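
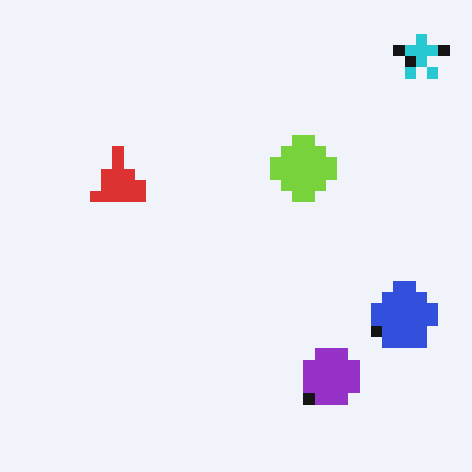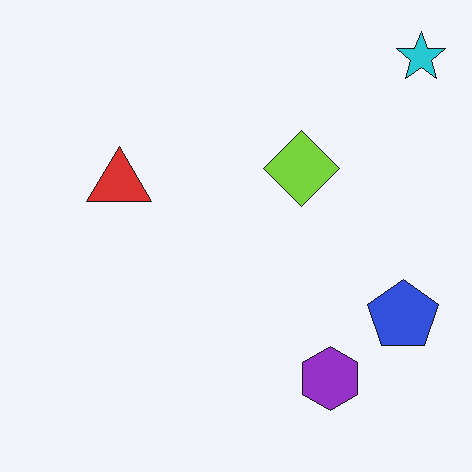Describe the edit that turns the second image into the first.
It was coarsely pixelated.

Shapes are reduced to large square blocks; fine edges and outlines are lost — a downscale-then-upscale (mosaic) effect.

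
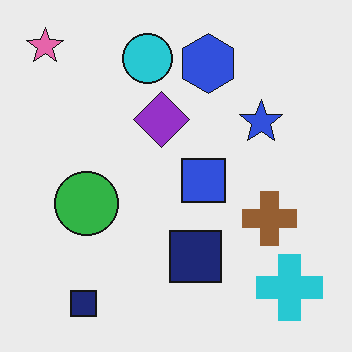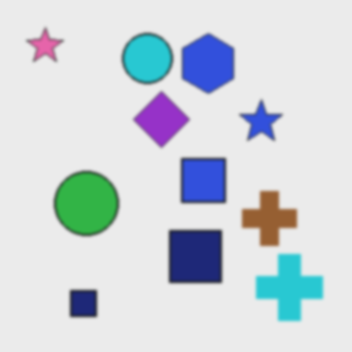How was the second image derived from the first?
This is the original image lightly blurred.

Shape edges and outlines are uniformly softened across the whole image.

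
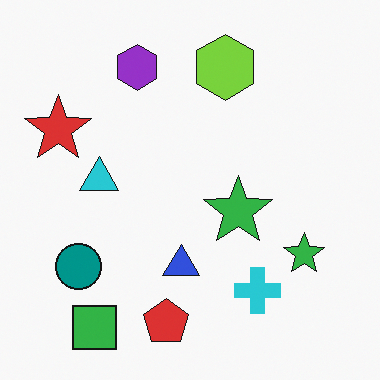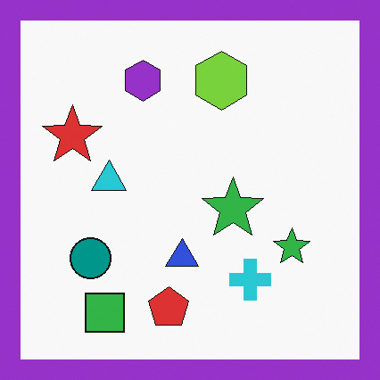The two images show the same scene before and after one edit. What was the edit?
The image was framed with a purple border.

A solid purple frame runs around the edge of the second image, with the content slightly shrunk inside it.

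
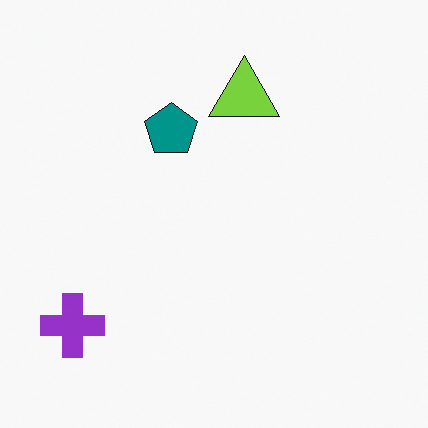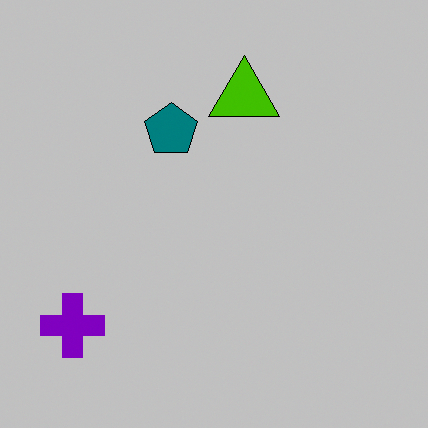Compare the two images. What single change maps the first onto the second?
This is the original image heavily posterized to just a handful of flat colors.

Each flat color has snapped to a coarser quantized level — most visibly, the near-white background has dropped to a flat grey.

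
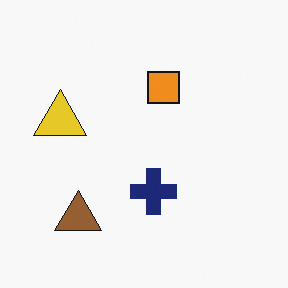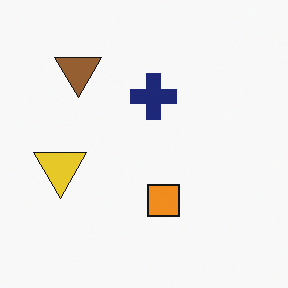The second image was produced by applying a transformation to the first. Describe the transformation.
The second image is the first flipped vertically (top ↔ bottom).

The brown triangle is in the bottom-left of the first image and the top-left of the second — shapes on opposite sides of the horizontal midline have swapped in a mirror flip.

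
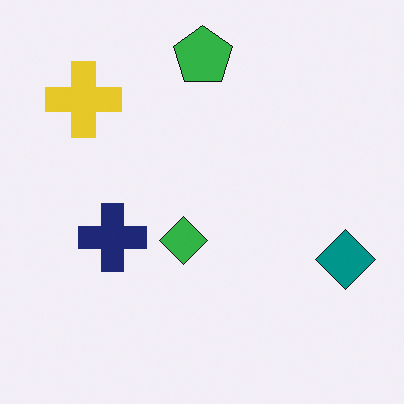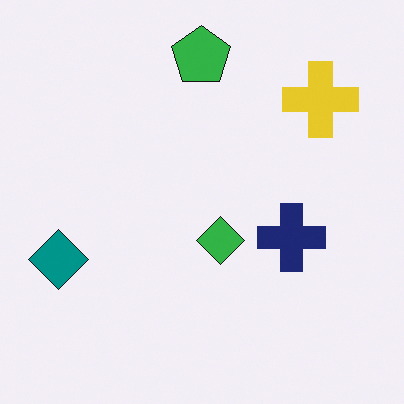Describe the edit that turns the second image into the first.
Flipped horizontally (left ↔ right).

The teal diamond is in the left of the second image and the right of the first — shapes on opposite sides of the vertical midline have swapped in a mirror flip.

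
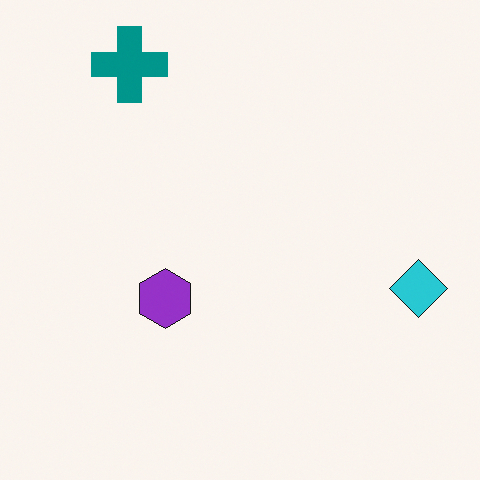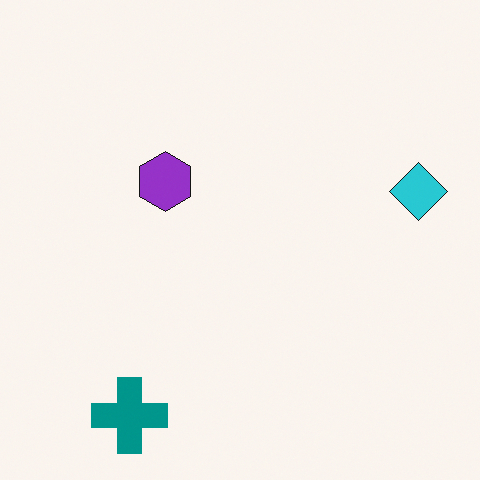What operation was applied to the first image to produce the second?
The transformation is: flipped vertically (top ↔ bottom).

The teal cross is in the top-left of the first image and the bottom-left of the second — shapes on opposite sides of the horizontal midline have swapped in a mirror flip.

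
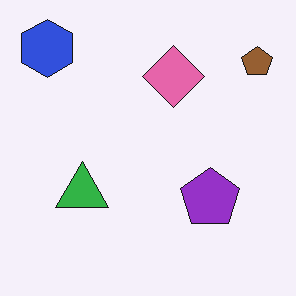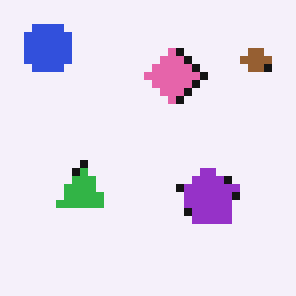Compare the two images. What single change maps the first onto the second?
The image was moderately pixelated.

Shapes are reduced to large square blocks; fine edges and outlines are lost — a downscale-then-upscale (mosaic) effect.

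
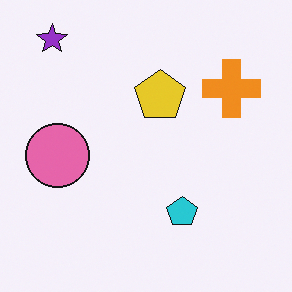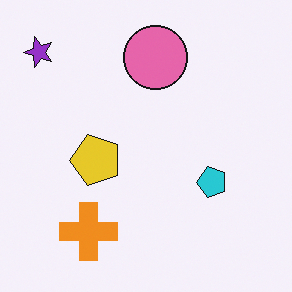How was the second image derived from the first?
The transformation is: transposed (reflected across the top-left ↔ bottom-right diagonal).

Shapes have swapped their row and column positions — what was in the top-right is now in the bottom-left — a diagonal reflection.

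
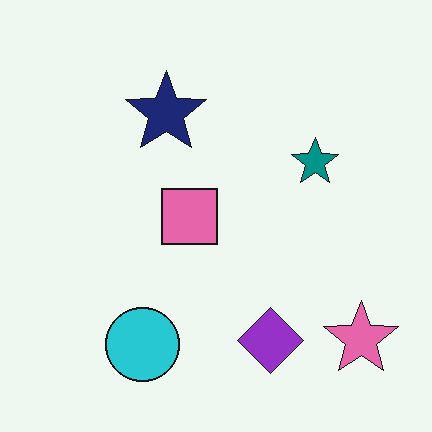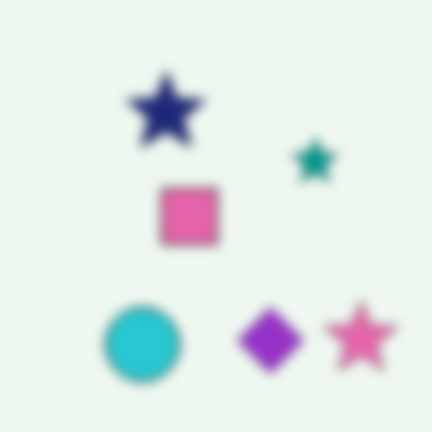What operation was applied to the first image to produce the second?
It was strongly gaussian-blurred.

Shape edges and outlines are uniformly softened across the whole image.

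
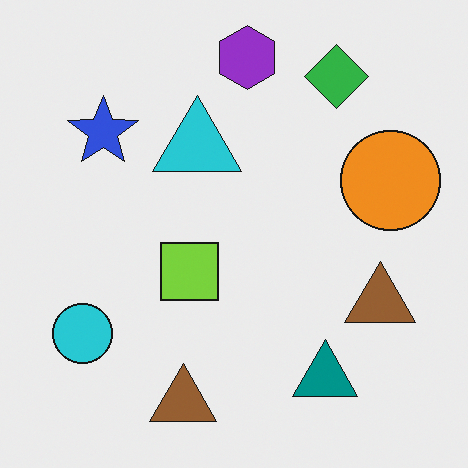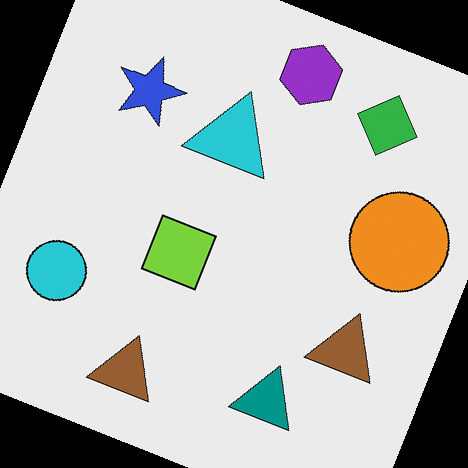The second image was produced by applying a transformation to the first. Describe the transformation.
The image was rotated clockwise by a moderate amount.

Every shape is tilted by the same angle and the image corners show triangular fill wedges — a whole-image rotation by a non-right angle.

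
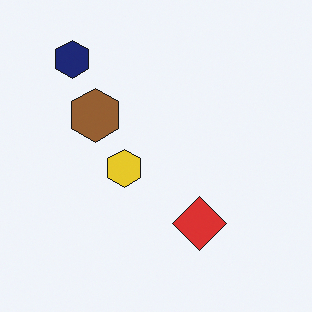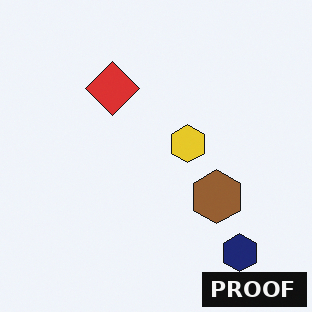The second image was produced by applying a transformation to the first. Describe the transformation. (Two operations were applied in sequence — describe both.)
It was rotated 180°, then watermarked with the text "PROOF" in the lower-right corner.

The navy hexagon sits in the top-left of the first image and the bottom-right of the second — consistent with a whole-image 180° rotation. A dark label reading "PROOF" appears in the lower-right corner.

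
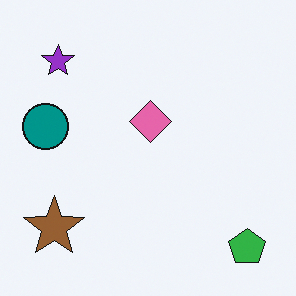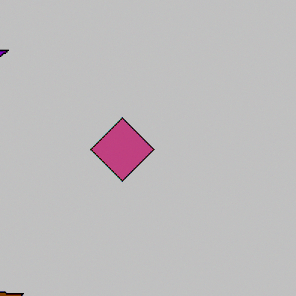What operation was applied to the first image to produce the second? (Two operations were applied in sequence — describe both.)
It was cropped slightly and scaled back up, then aggressively posterized.

The visible shapes are larger and the field of view is narrower; shapes near the original edges may be partly or wholly outside the frame — a crop-and-rescale. Each flat color has snapped to a coarser quantized level — most visibly, the near-white background has dropped to a flat grey.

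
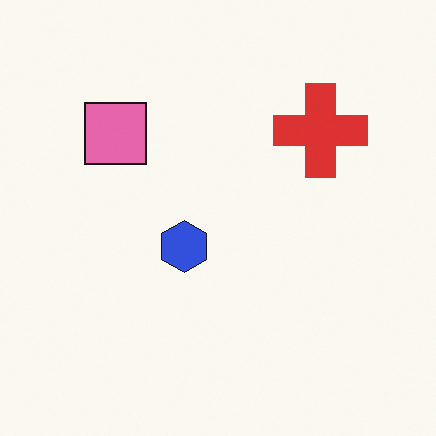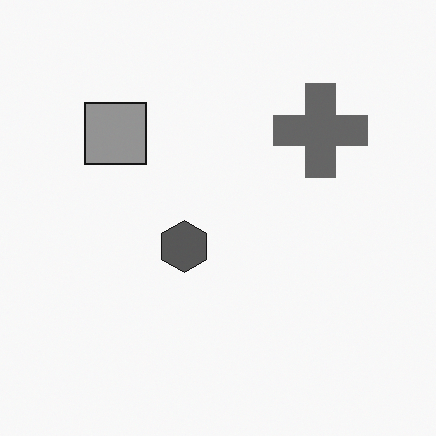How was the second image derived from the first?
This is the original image converted to grayscale.

All color is removed — every shape is now a shade of grey.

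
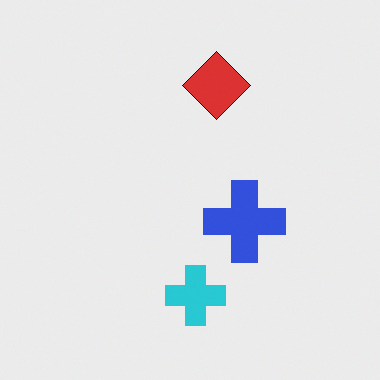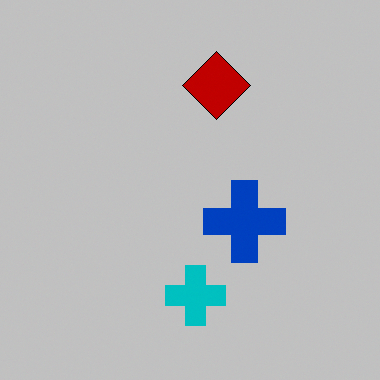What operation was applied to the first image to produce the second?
It was heavily posterized to just a handful of flat colors.

Each flat color has snapped to a coarser quantized level — most visibly, the near-white background has dropped to a flat grey.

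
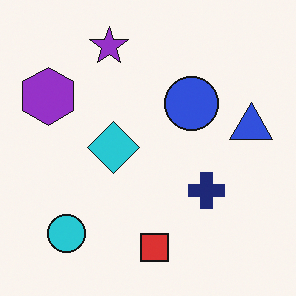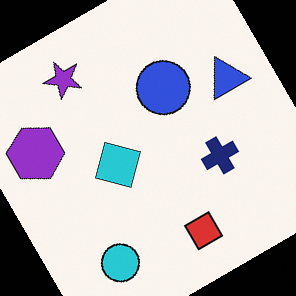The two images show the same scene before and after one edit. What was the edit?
This is the original image rotated counter-clockwise by a large amount — several tens of degrees.

Every shape is tilted by the same angle and the image corners show triangular fill wedges — a whole-image rotation by a non-right angle.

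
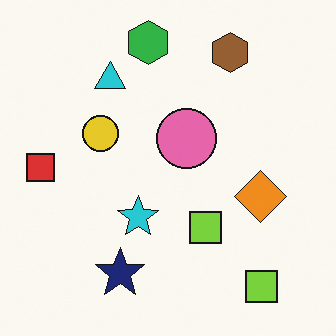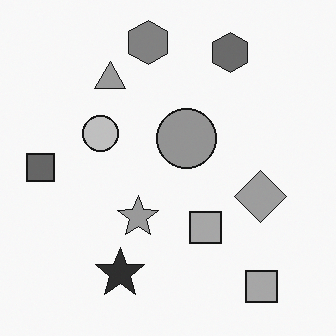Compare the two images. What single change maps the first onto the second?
The transformation is: converted to grayscale.

All color is removed — every shape is now a shade of grey.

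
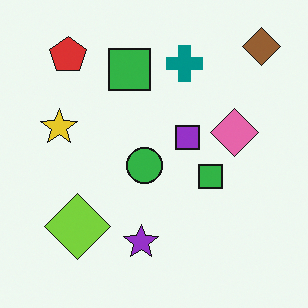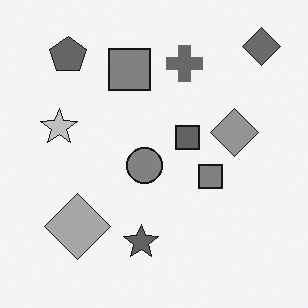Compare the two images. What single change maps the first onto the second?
The transformation is: converted to grayscale.

All color is removed — every shape is now a shade of grey.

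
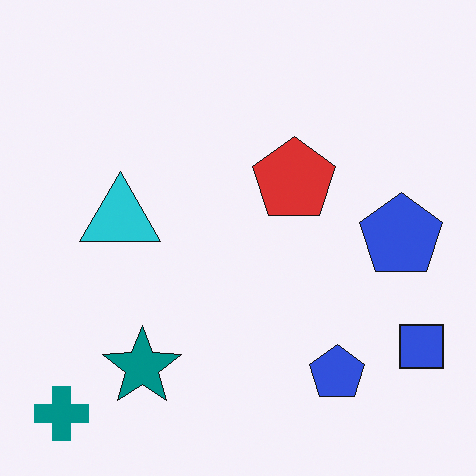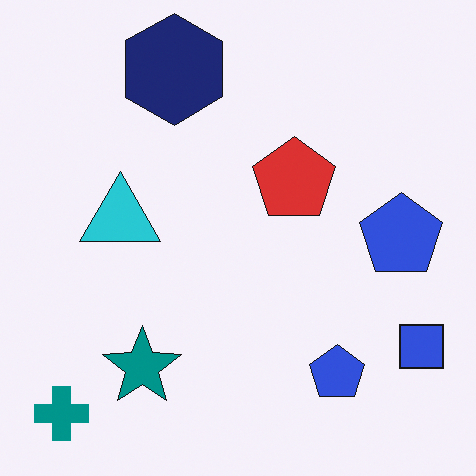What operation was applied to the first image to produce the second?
The second image is the first overlaid with an additional navy hexagon.

A navy hexagon appears in the second image that is absent from the first.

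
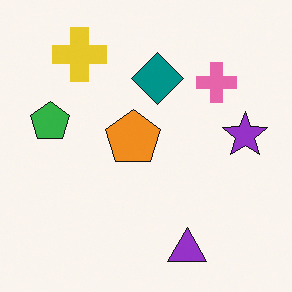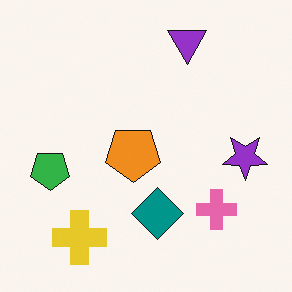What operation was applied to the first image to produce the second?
The image was flipped vertically (top ↔ bottom).

The purple triangle is in the bottom of the first image and the top of the second — shapes on opposite sides of the horizontal midline have swapped in a mirror flip.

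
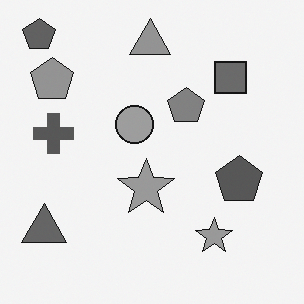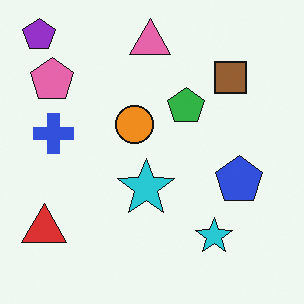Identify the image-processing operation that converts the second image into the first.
This is the original image converted to grayscale.

All color is removed — every shape is now a shade of grey.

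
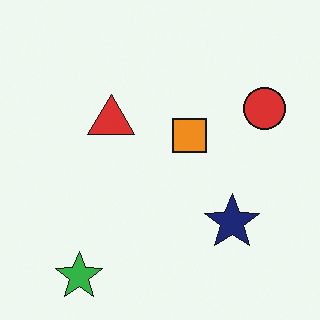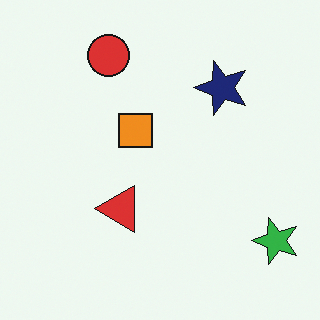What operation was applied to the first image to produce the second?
The transformation is: rotated 90° counter-clockwise.

The green star sits in the bottom-left of the first image and the bottom-right of the second — consistent with a whole-image 90° counter-clockwise rotation.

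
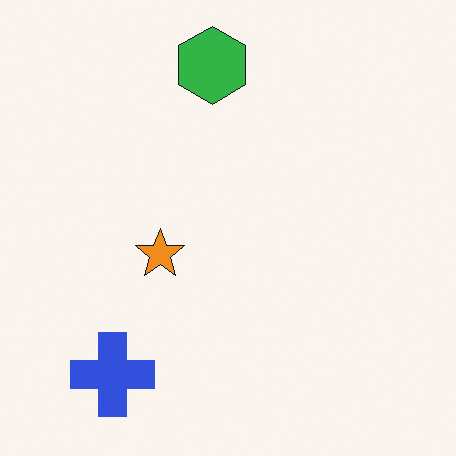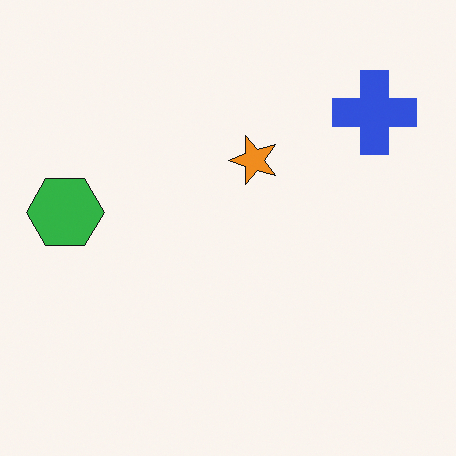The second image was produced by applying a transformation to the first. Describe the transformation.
It was transposed (reflected across the top-left ↔ bottom-right diagonal).

Shapes have swapped their row and column positions — what was in the top-right is now in the bottom-left — a diagonal reflection.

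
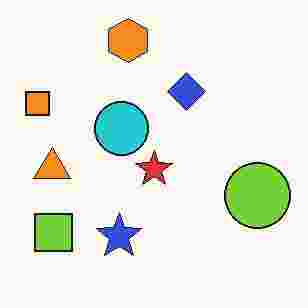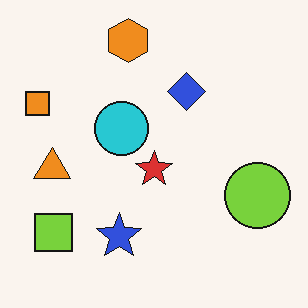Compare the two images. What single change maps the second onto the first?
The first image is the second degraded with heavy JPEG compression.

Blocky 8×8 compression artifacts appear around shape edges and the flat background shows ringing — characteristic JPEG degradation.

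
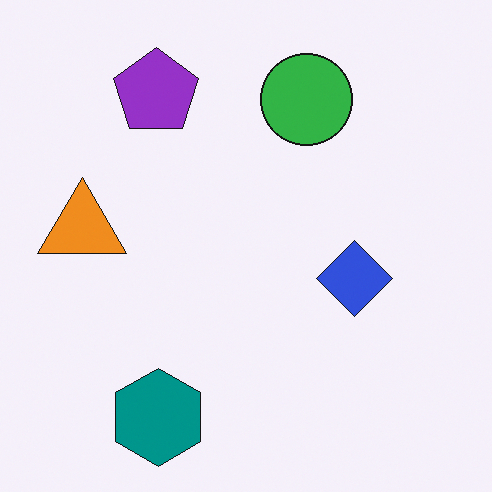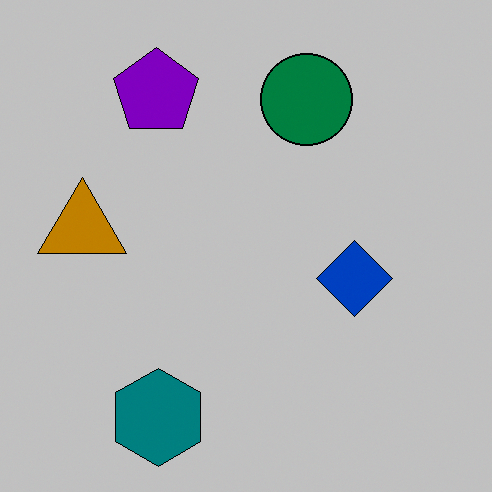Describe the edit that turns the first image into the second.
The transformation is: heavily posterized to just a handful of flat colors.

Each flat color has snapped to a coarser quantized level — most visibly, the near-white background has dropped to a flat grey.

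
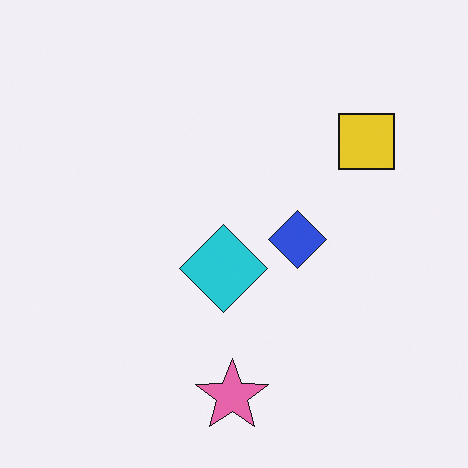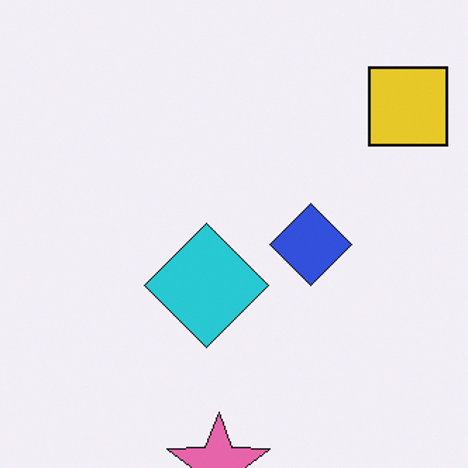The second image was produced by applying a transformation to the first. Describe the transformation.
It was cropped to a modestly smaller region and rescaled.

The visible shapes are larger and the field of view is narrower; shapes near the original edges may be partly or wholly outside the frame — a crop-and-rescale.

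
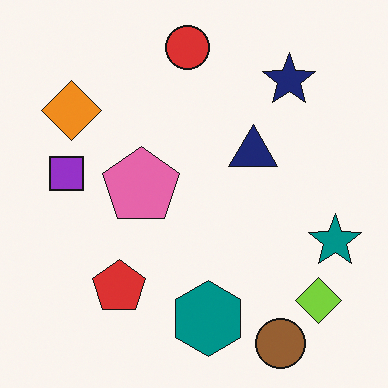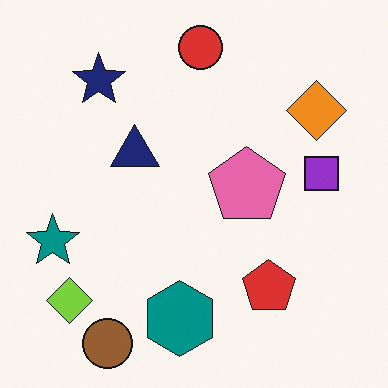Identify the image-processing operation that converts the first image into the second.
The image was flipped horizontally (left ↔ right).

The teal star is in the right of the first image and the left of the second — shapes on opposite sides of the vertical midline have swapped in a mirror flip.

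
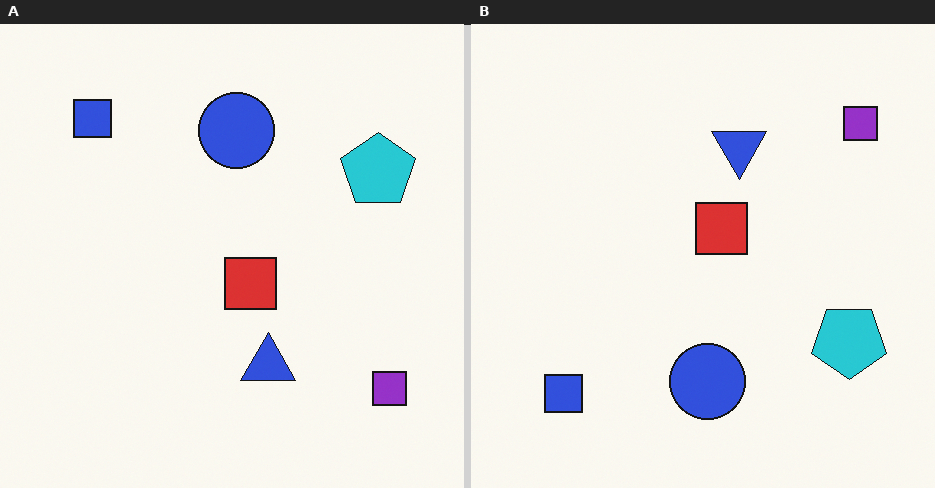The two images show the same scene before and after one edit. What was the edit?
Flipped vertically (top ↔ bottom).

The blue square is in the top-left of the left (A) image and the bottom-left of the right (B) — shapes on opposite sides of the horizontal midline have swapped in a mirror flip.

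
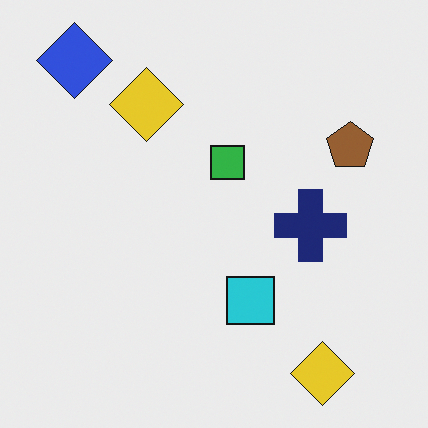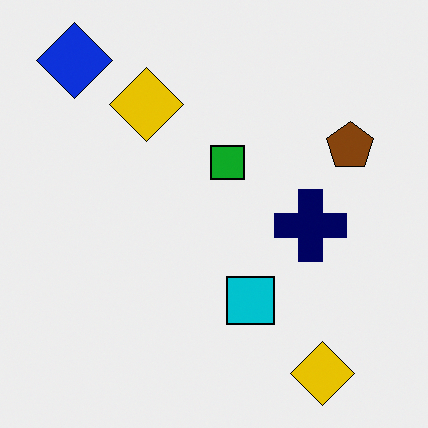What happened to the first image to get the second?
It was given slightly increased contrast.

Tones are pushed away from mid-grey across the whole image — a global contrast change.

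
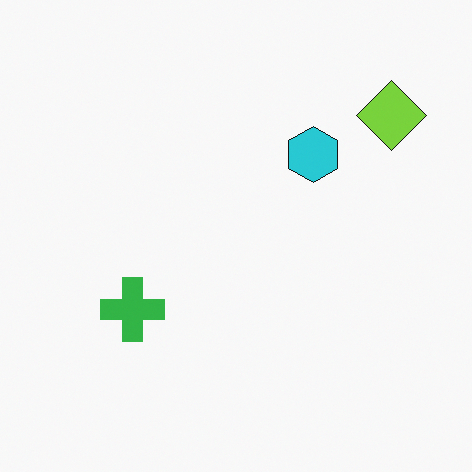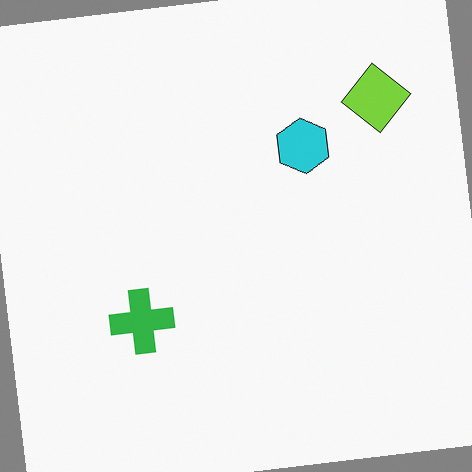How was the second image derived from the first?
This is the original image rotated counter-clockwise by a slight angle.

Every shape is tilted by the same angle and the image corners show triangular fill wedges — a whole-image rotation by a non-right angle.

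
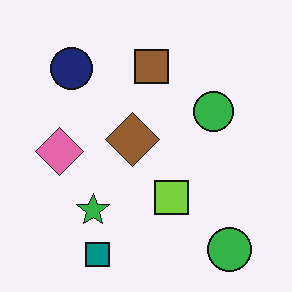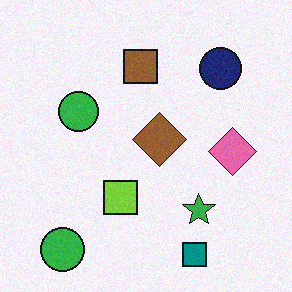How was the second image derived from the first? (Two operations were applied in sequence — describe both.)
Degraded with a light layer of grain, then flipped horizontally (left ↔ right).

Random speckle covers the whole image, including the flat background. The pink diamond is in the left of the first image and the right of the second — shapes on opposite sides of the vertical midline have swapped in a mirror flip.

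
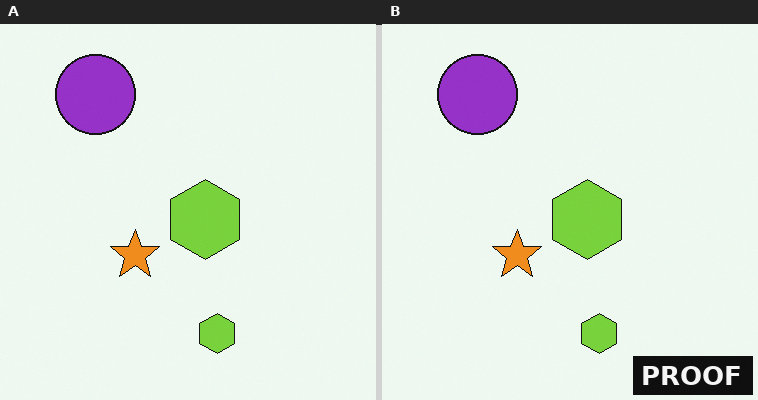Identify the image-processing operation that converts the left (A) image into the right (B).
The image was watermarked with the text "PROOF" in the lower-right corner.

A dark label reading "PROOF" appears in the lower-right corner.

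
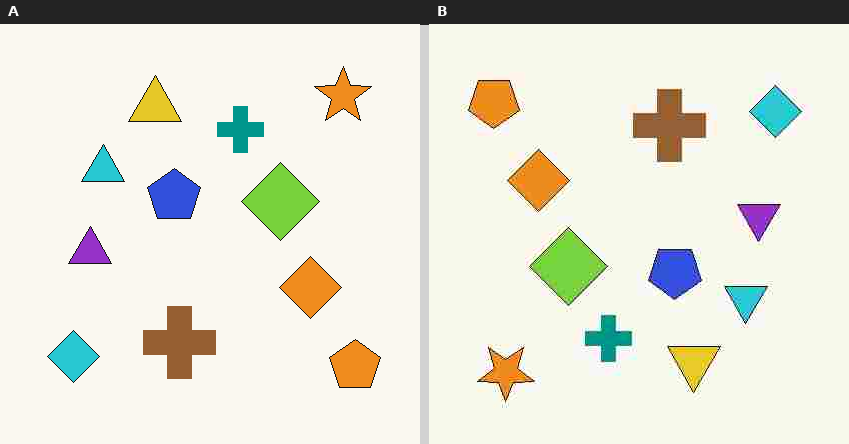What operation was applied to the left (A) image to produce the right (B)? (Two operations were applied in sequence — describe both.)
Rotated 180°, then heavily JPEG-compressed with obvious blocking artifacts.

The orange pentagon sits in the bottom-right of the left (A) image and the top-left of the right (B) — consistent with a whole-image 180° rotation. Blocky 8×8 compression artifacts appear around shape edges and the flat background shows ringing — characteristic JPEG degradation.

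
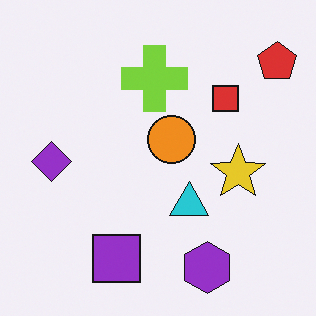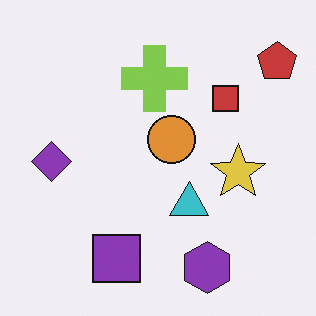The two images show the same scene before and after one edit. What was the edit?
The second image is the first slightly desaturated.

All colors are more muted and greyish — a global saturation change.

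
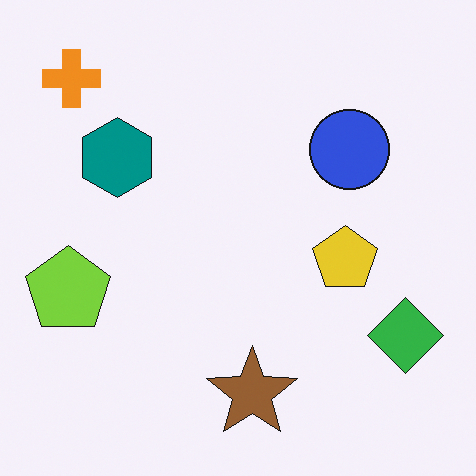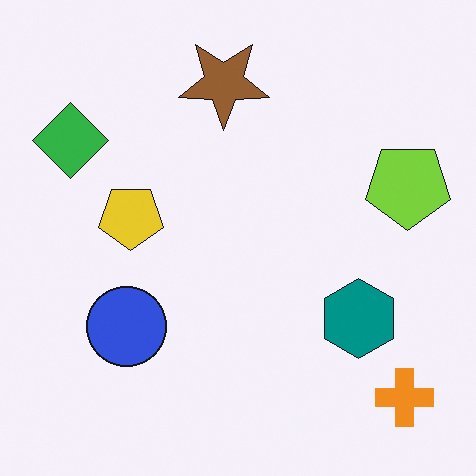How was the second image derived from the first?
The image was rotated 180°.

The orange cross sits in the top-left of the first image and the bottom-right of the second — consistent with a whole-image 180° rotation.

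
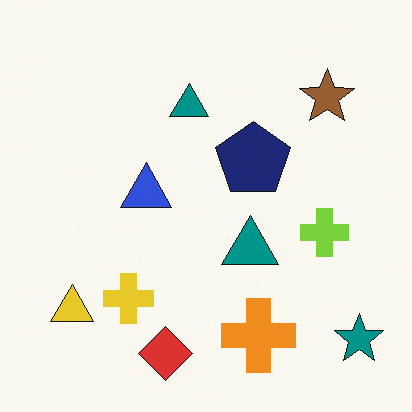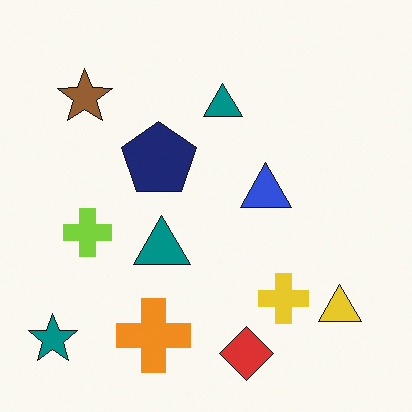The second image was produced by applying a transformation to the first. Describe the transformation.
The transformation is: flipped horizontally (left ↔ right).

The teal star is in the bottom-right of the first image and the bottom-left of the second — shapes on opposite sides of the vertical midline have swapped in a mirror flip.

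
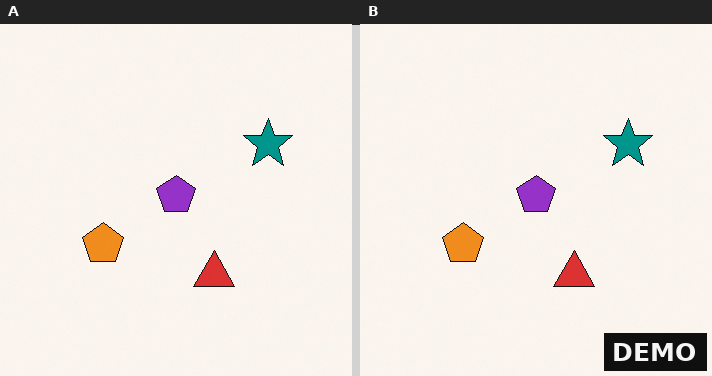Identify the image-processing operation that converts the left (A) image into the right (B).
This is the original image watermarked with the text "DEMO" in the lower-right corner.

A dark label reading "DEMO" appears in the lower-right corner.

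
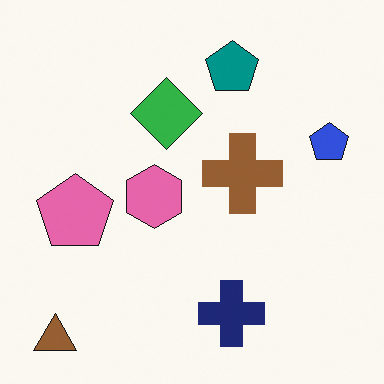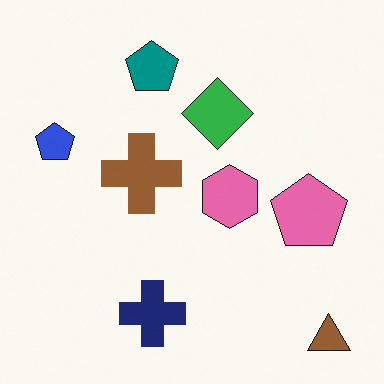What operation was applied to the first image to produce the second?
The second image is the first flipped horizontally (left ↔ right).

The blue pentagon is in the right of the first image and the left of the second — shapes on opposite sides of the vertical midline have swapped in a mirror flip.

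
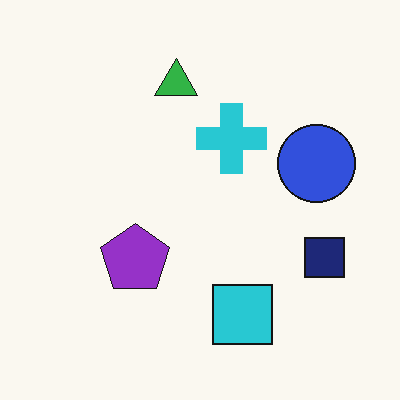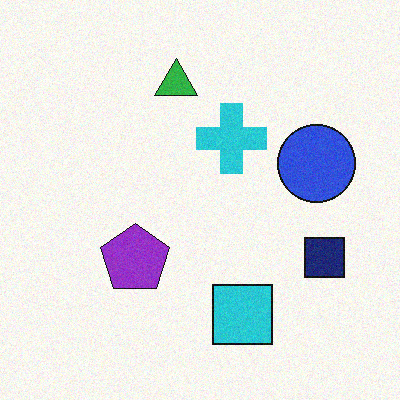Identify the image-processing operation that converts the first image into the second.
The second image is the first degraded with light additive noise.

Random speckle covers the whole image, including the flat background.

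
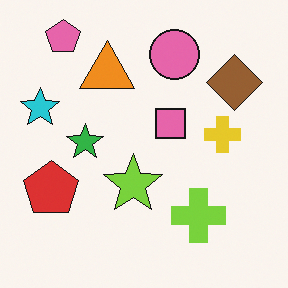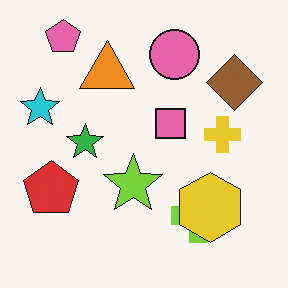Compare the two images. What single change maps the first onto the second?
The second image is the first overlaid with an additional yellow hexagon.

A yellow hexagon appears in the second image that is absent from the first.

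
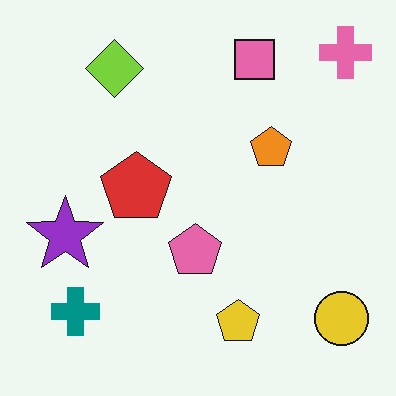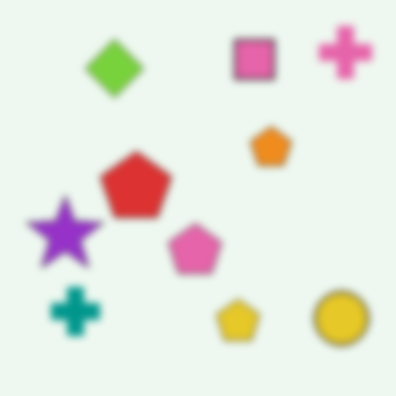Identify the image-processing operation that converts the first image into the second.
The transformation is: moderately blurred.

Shape edges and outlines are uniformly softened across the whole image.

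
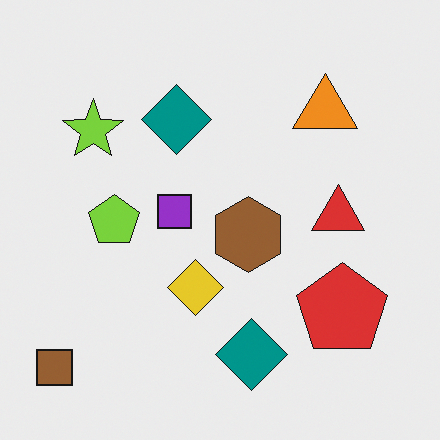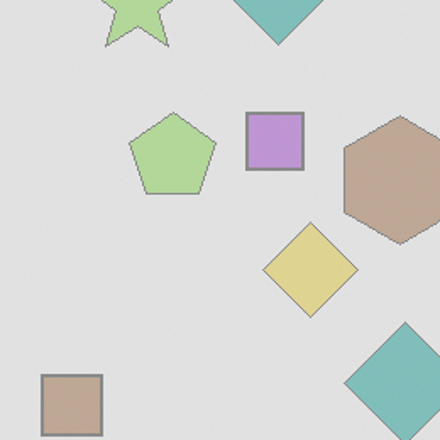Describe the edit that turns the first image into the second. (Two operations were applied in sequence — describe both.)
The transformation is: washed out (contrast reduced), then cropped tightly and scaled back up.

Tones are pushed toward mid-grey across the whole image — a global contrast change. The visible shapes are larger and the field of view is narrower; shapes near the original edges may be partly or wholly outside the frame — a crop-and-rescale.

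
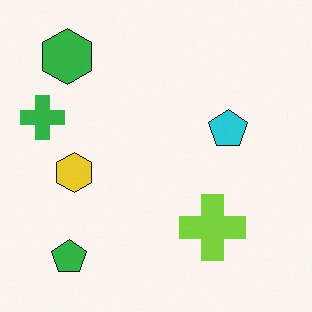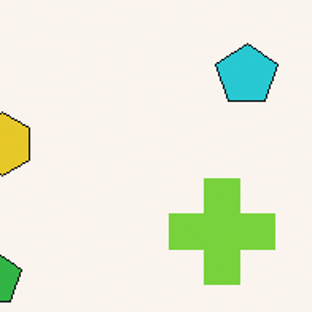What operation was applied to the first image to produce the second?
The second image is the first cropped to a modestly smaller region and rescaled.

The visible shapes are larger and the field of view is narrower; shapes near the original edges may be partly or wholly outside the frame — a crop-and-rescale.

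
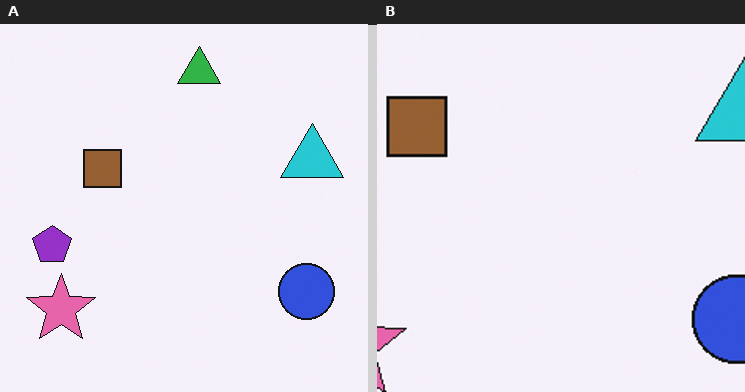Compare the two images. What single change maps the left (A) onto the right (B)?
It was cropped slightly and scaled back up.

The visible shapes are larger and the field of view is narrower; shapes near the original edges may be partly or wholly outside the frame — a crop-and-rescale.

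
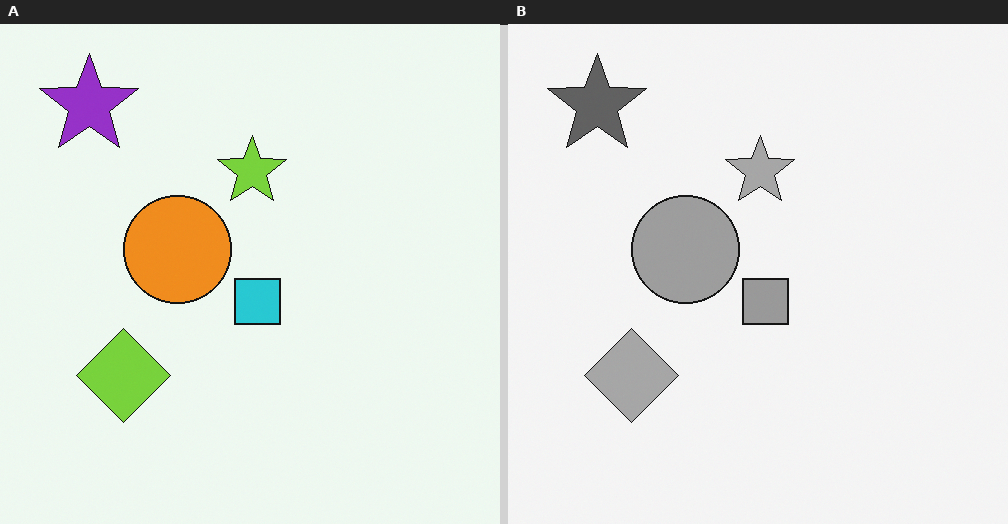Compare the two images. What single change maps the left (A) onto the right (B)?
The image was converted to grayscale.

All color is removed — every shape is now a shade of grey.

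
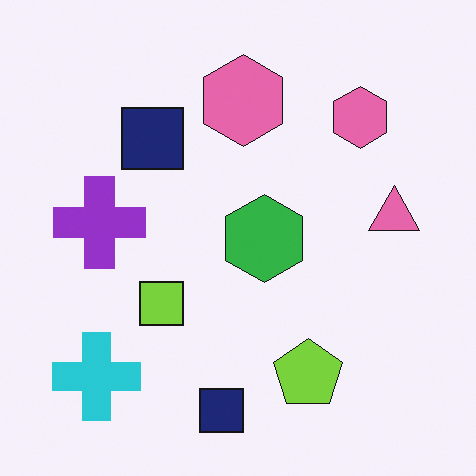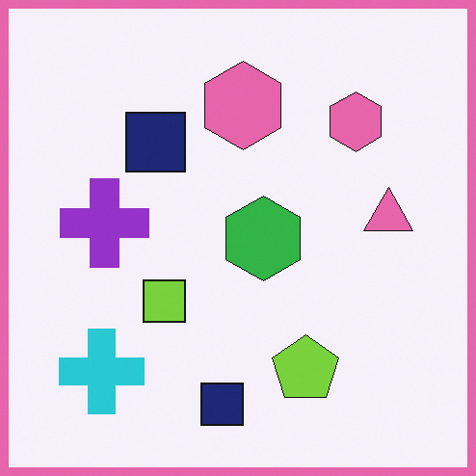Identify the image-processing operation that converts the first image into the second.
The image was framed with a pink border.

A solid pink frame runs around the edge of the second image, with the content slightly shrunk inside it.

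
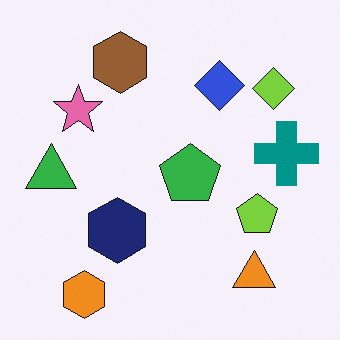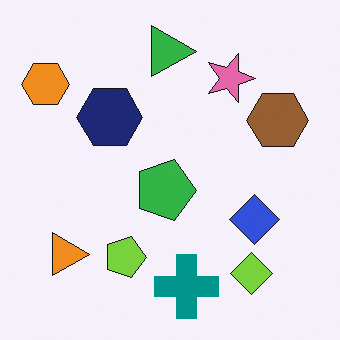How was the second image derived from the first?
The image was rotated 90° clockwise.

The orange hexagon sits in the bottom-left of the first image and the top-left of the second — consistent with a whole-image 90° clockwise rotation.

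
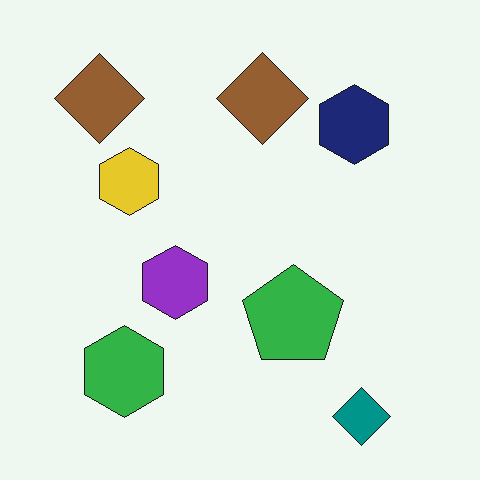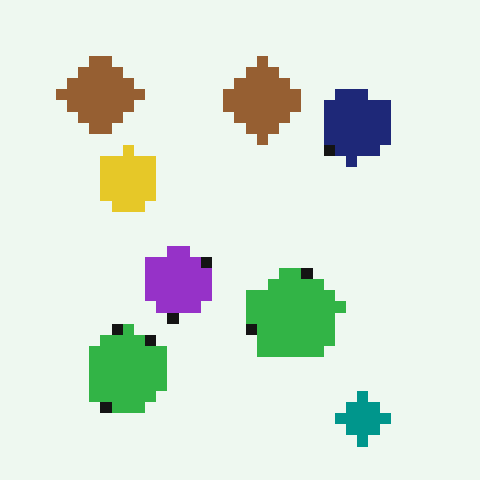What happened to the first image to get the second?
The transformation is: heavily pixelated into large blocks.

Shapes are reduced to large square blocks; fine edges and outlines are lost — a downscale-then-upscale (mosaic) effect.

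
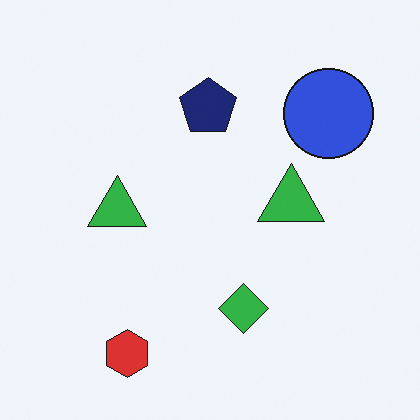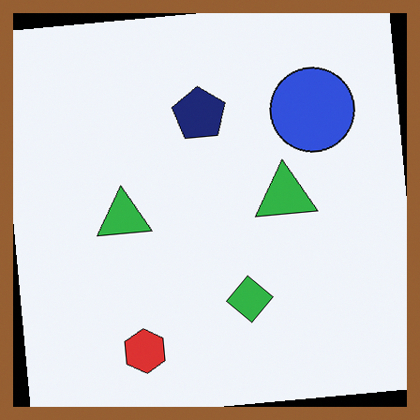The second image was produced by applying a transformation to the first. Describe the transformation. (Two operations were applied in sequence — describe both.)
Rotated counter-clockwise by a slight angle, then framed with a brown border.

Every shape is tilted by the same angle and the image corners show triangular fill wedges — a whole-image rotation by a non-right angle. A solid brown frame runs around the edge of the second image, with the content slightly shrunk inside it.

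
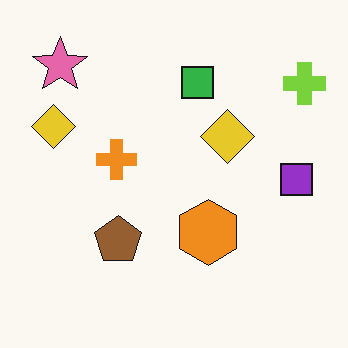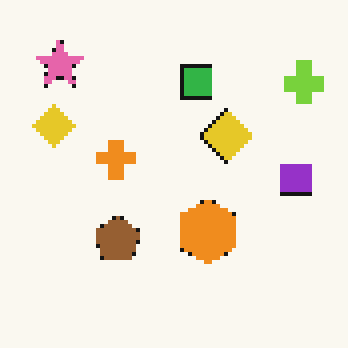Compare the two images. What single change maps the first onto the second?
The image was lightly pixelated (a mild mosaic effect).

Shapes are reduced to large square blocks; fine edges and outlines are lost — a downscale-then-upscale (mosaic) effect.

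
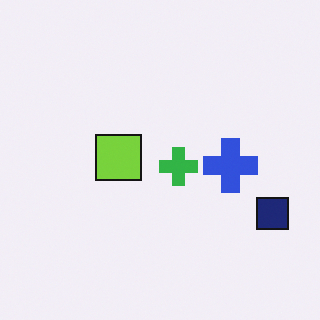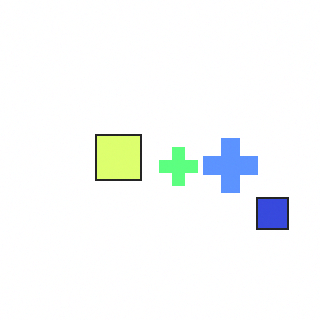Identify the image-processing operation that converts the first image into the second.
The transformation is: substantially brightened.

Every pixel — background and shapes alike — is uniformly brightened.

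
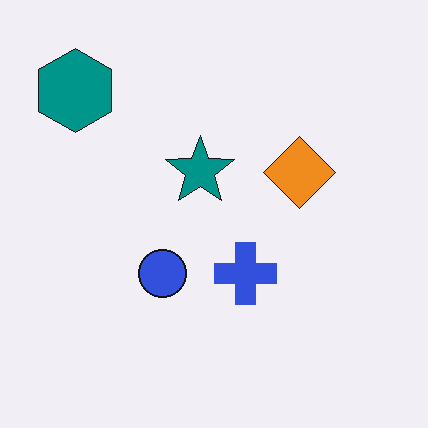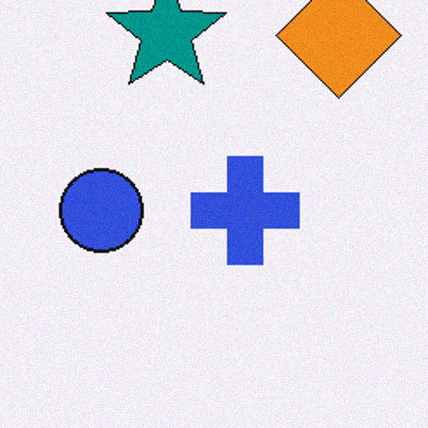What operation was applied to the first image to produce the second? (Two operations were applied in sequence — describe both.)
Cropped tightly and scaled back up, then degraded with subtle gaussian noise.

The visible shapes are larger and the field of view is narrower; shapes near the original edges may be partly or wholly outside the frame — a crop-and-rescale. Random speckle covers the whole image, including the flat background.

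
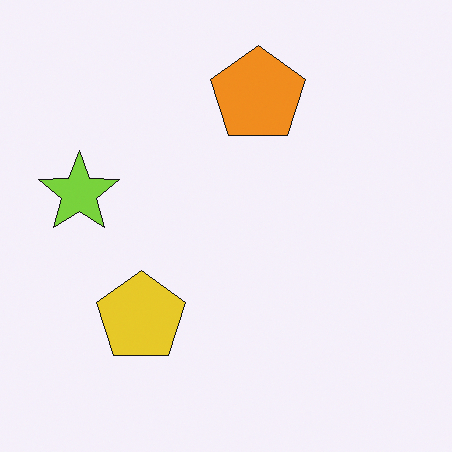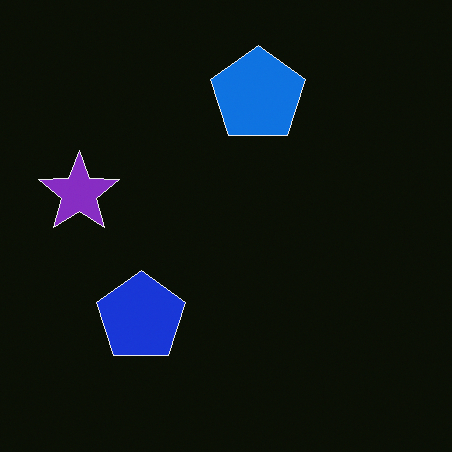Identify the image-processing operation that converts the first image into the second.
Color-inverted (negative).

The light background has become dark and every shape's color is its complement — a photographic negative.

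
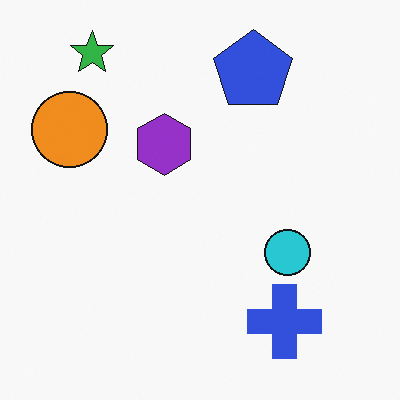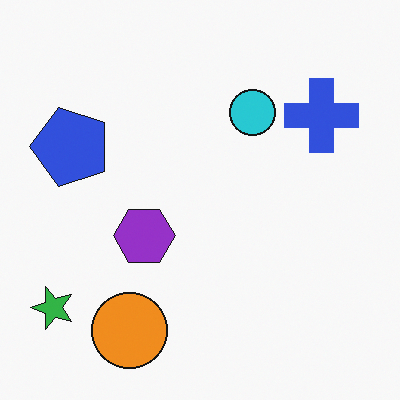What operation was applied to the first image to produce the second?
The second image is the first rotated 90° counter-clockwise.

The green star sits in the top-left of the first image and the bottom-left of the second — consistent with a whole-image 90° counter-clockwise rotation.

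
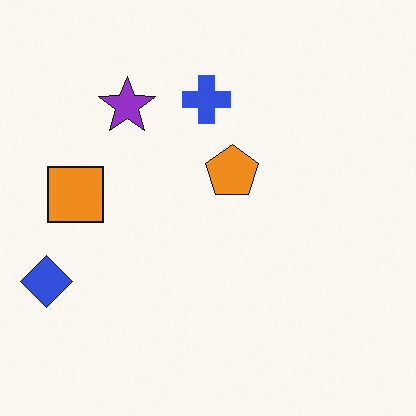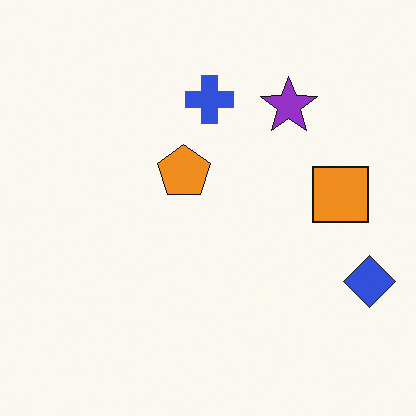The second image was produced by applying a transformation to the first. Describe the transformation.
The transformation is: flipped horizontally (left ↔ right).

The blue diamond is in the bottom-left of the first image and the bottom-right of the second — shapes on opposite sides of the vertical midline have swapped in a mirror flip.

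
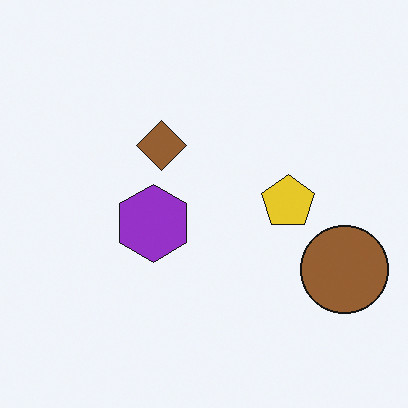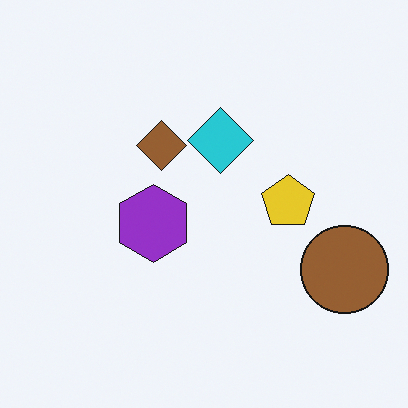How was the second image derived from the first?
It was overlaid with an additional cyan diamond.

A cyan diamond appears in the second image that is absent from the first.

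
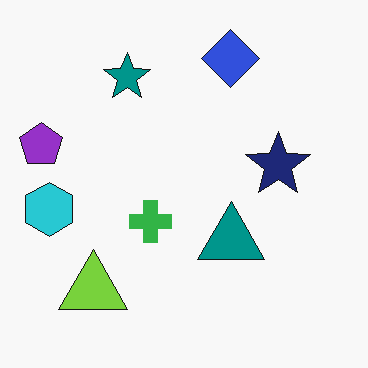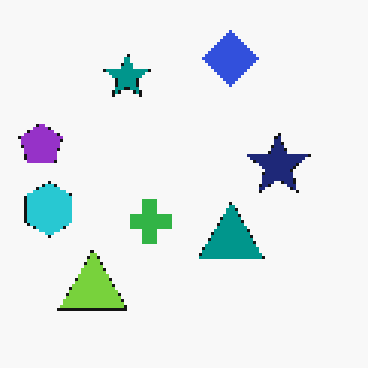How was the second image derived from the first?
The second image is the first mildly pixelated.

Shapes are reduced to large square blocks; fine edges and outlines are lost — a downscale-then-upscale (mosaic) effect.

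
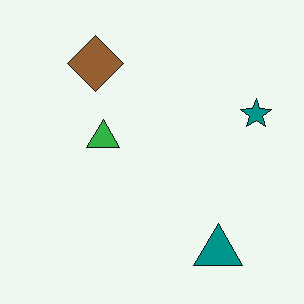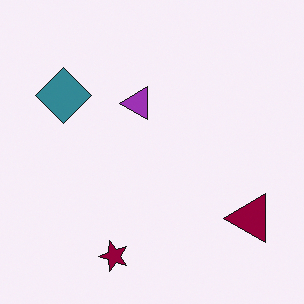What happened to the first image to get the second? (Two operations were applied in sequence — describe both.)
Hue-shifted through roughly half the color wheel, then transposed (reflected across the top-left ↔ bottom-right diagonal).

Every shape's color has rotated by the same amount around the hue wheel — a uniform hue shift. Shapes have swapped their row and column positions — what was in the top-right is now in the bottom-left — a diagonal reflection.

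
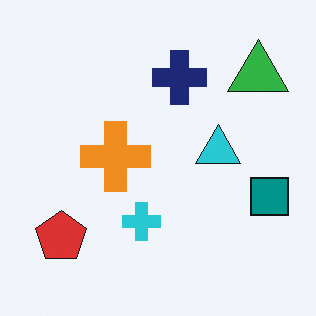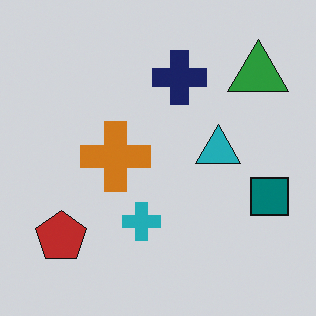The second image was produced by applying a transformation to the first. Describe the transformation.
The second image is the first slightly darkened.

Every pixel — background and shapes alike — is uniformly darkened.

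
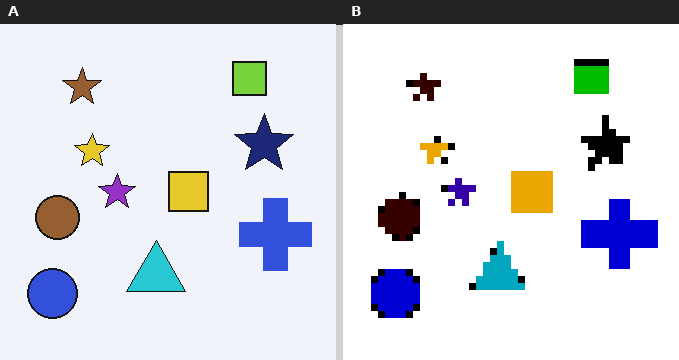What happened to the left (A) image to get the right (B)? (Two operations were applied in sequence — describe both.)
The right (B) image is the left (A) pixelated into visible square blocks, then given much higher contrast.

Shapes are reduced to large square blocks; fine edges and outlines are lost — a downscale-then-upscale (mosaic) effect. Tones are pushed away from mid-grey across the whole image — a global contrast change.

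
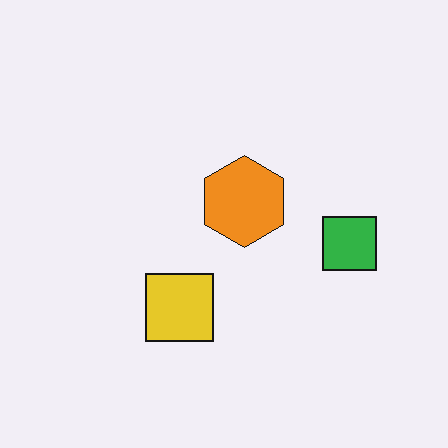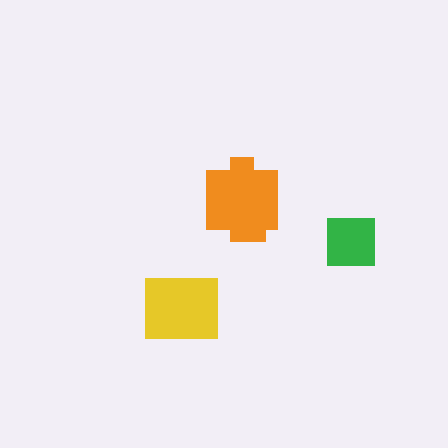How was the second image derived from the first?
The second image is the first heavily pixelated into large blocks.

Shapes are reduced to large square blocks; fine edges and outlines are lost — a downscale-then-upscale (mosaic) effect.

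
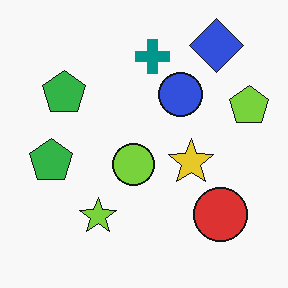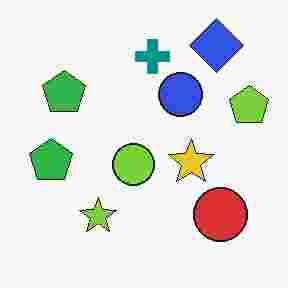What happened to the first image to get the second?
The transformation is: degraded with heavy JPEG compression.

Blocky 8×8 compression artifacts appear around shape edges and the flat background shows ringing — characteristic JPEG degradation.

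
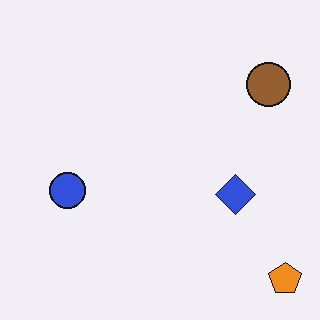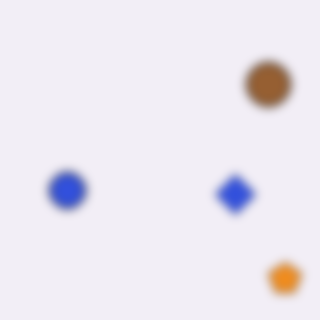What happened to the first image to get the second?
This is the original image heavily blurred.

Shape edges and outlines are uniformly softened across the whole image.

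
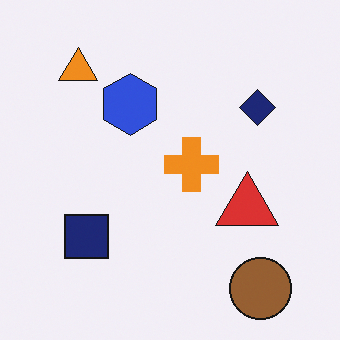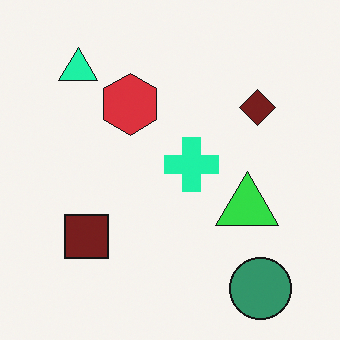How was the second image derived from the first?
This is the original image hue-shifted through roughly a third of the color wheel.

Every shape's color has rotated by the same amount around the hue wheel — a uniform hue shift.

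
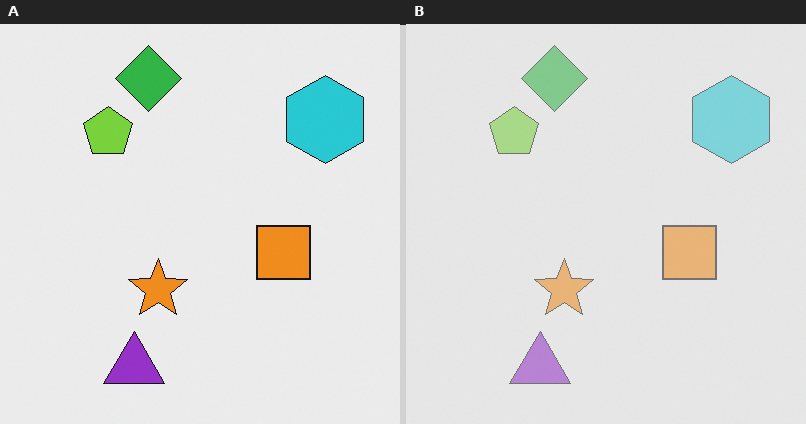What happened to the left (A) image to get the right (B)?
The image was washed out (contrast reduced).

Tones are pushed toward mid-grey across the whole image — a global contrast change.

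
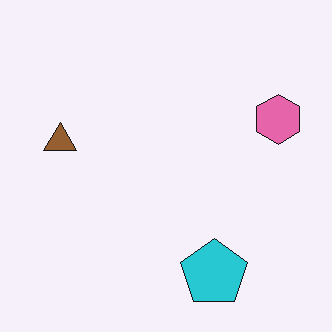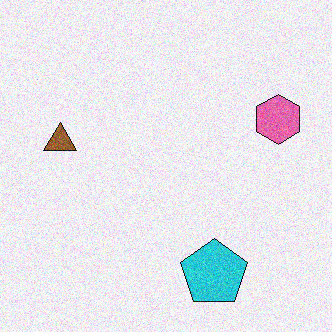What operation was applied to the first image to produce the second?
This is the original image degraded with moderate additive noise.

Random speckle covers the whole image, including the flat background.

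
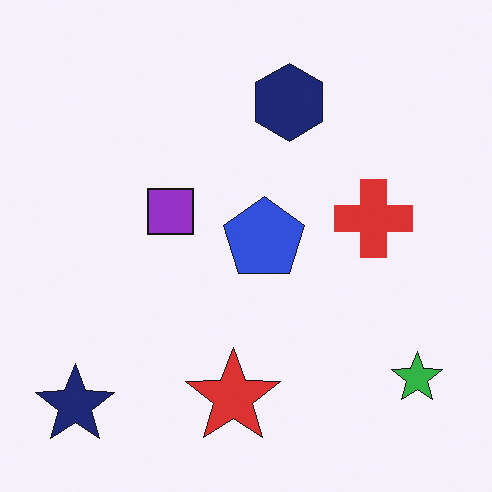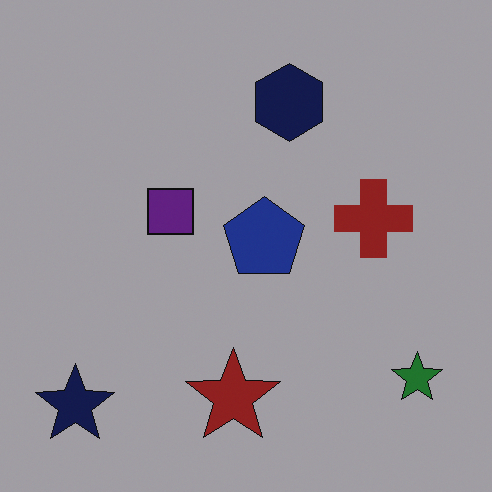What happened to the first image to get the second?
The transformation is: noticeably darkened.

Every pixel — background and shapes alike — is uniformly darkened.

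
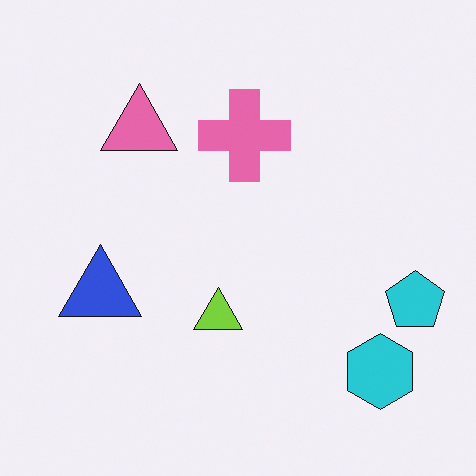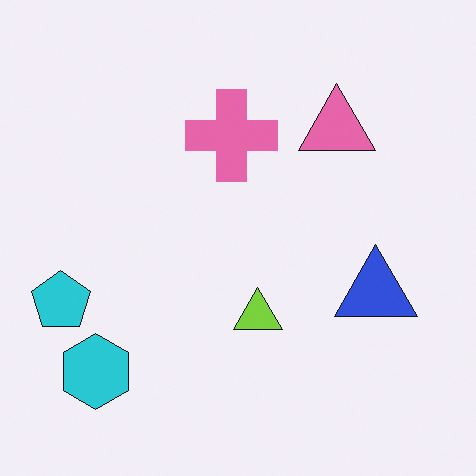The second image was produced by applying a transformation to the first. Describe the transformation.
The image was flipped horizontally (left ↔ right).

The cyan pentagon is in the right of the first image and the left of the second — shapes on opposite sides of the vertical midline have swapped in a mirror flip.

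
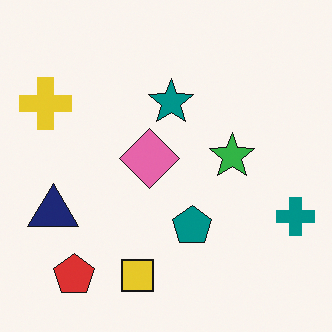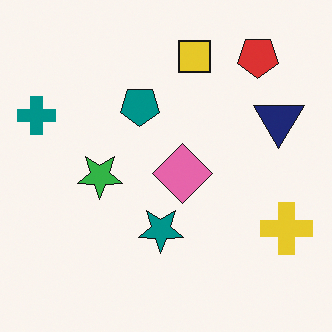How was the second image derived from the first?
The image was rotated 180°.

The red pentagon sits in the bottom-left of the first image and the top-right of the second — consistent with a whole-image 180° rotation.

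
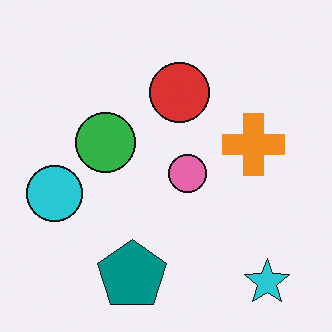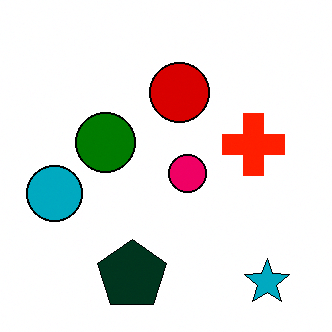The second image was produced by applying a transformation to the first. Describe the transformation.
It was boosted in contrast.

Tones are pushed away from mid-grey across the whole image — a global contrast change.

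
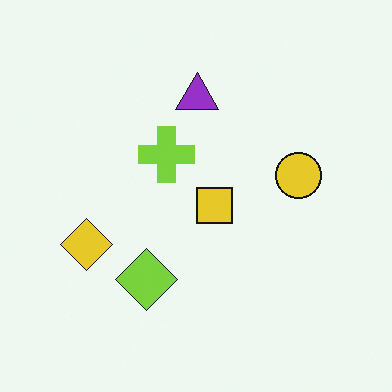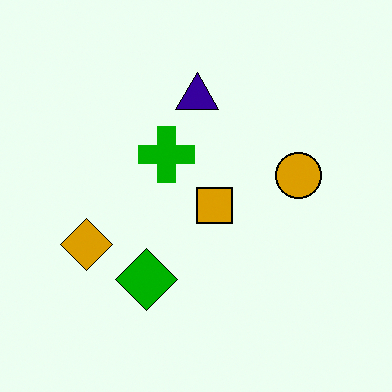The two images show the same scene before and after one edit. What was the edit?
Given much higher contrast.

Tones are pushed away from mid-grey across the whole image — a global contrast change.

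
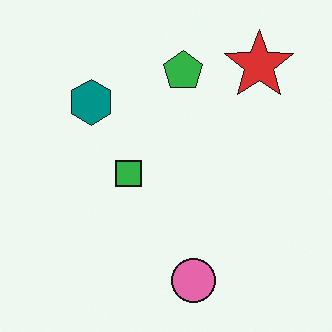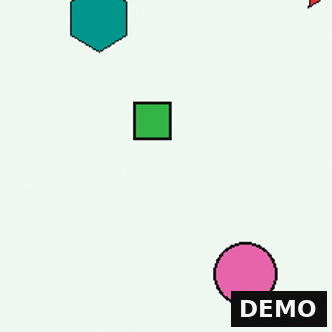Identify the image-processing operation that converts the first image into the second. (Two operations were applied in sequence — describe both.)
This is the original image cropped to a modestly smaller region and rescaled, then watermarked with the text "DEMO" in the lower-right corner.

The visible shapes are larger and the field of view is narrower; shapes near the original edges may be partly or wholly outside the frame — a crop-and-rescale. A dark label reading "DEMO" appears in the lower-right corner.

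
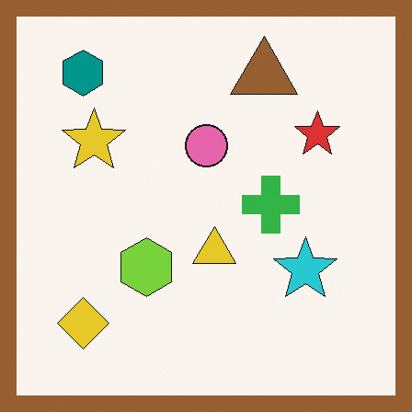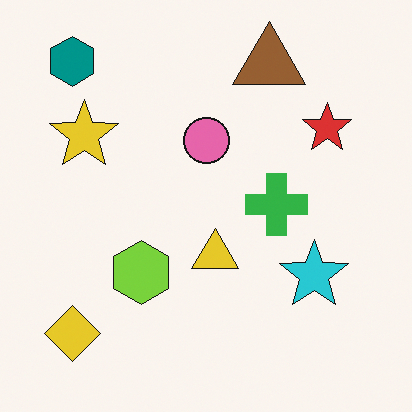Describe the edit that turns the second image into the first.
This is the original image framed with a brown border.

A solid brown frame runs around the edge of the first image, with the content slightly shrunk inside it.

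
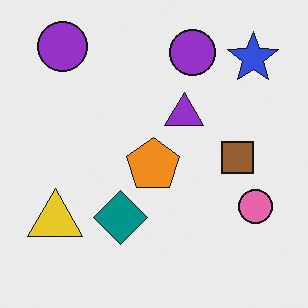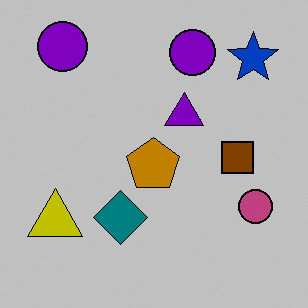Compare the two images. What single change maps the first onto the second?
Heavily posterized to just a handful of flat colors.

Each flat color has snapped to a coarser quantized level — most visibly, the near-white background has dropped to a flat grey.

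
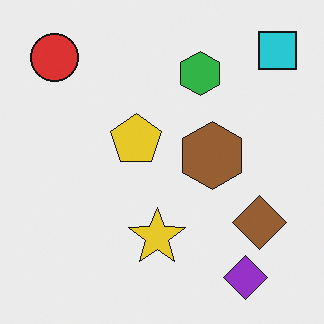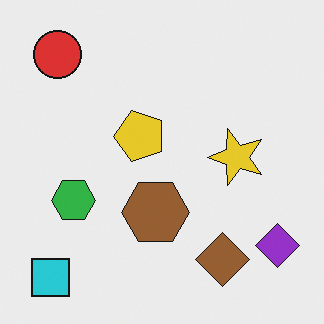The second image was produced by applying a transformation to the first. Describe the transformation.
The transformation is: transposed (reflected across the top-left ↔ bottom-right diagonal).

Shapes have swapped their row and column positions — what was in the top-right is now in the bottom-left — a diagonal reflection.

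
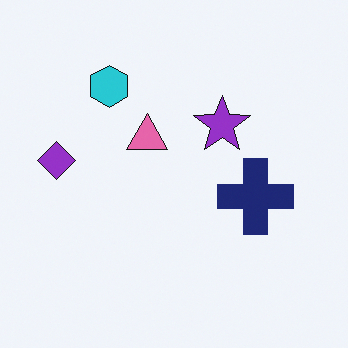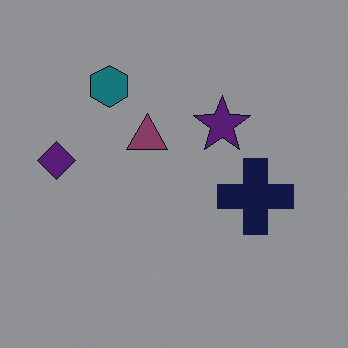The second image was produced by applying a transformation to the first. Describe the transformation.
The image was darkened a lot.

Every pixel — background and shapes alike — is uniformly darkened.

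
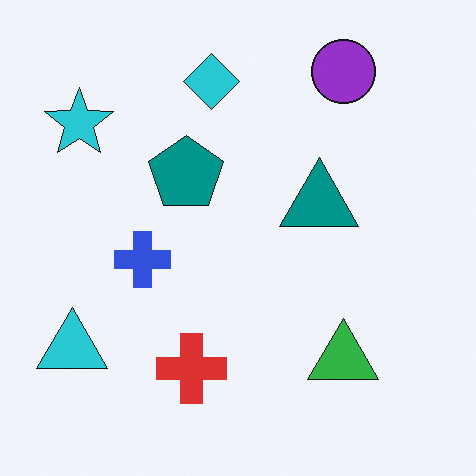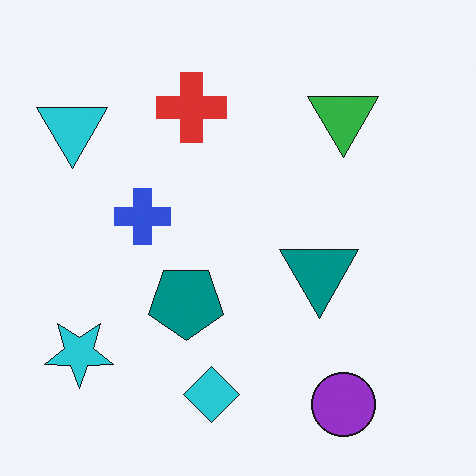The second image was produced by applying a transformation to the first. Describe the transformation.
It was flipped vertically (top ↔ bottom).

The purple circle is in the top-right of the first image and the bottom-right of the second — shapes on opposite sides of the horizontal midline have swapped in a mirror flip.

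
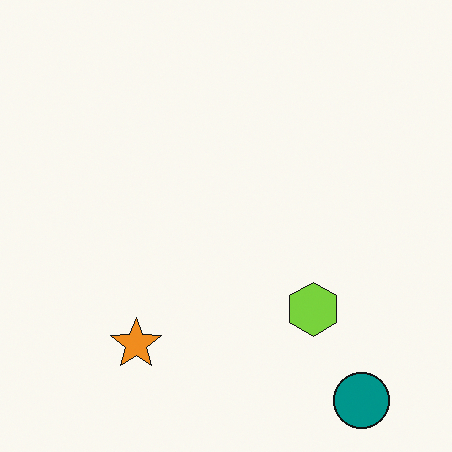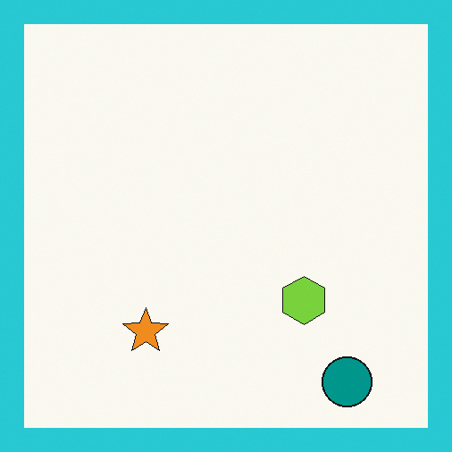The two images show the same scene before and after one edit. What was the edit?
The second image is the first framed with a cyan border.

A solid cyan frame runs around the edge of the second image, with the content slightly shrunk inside it.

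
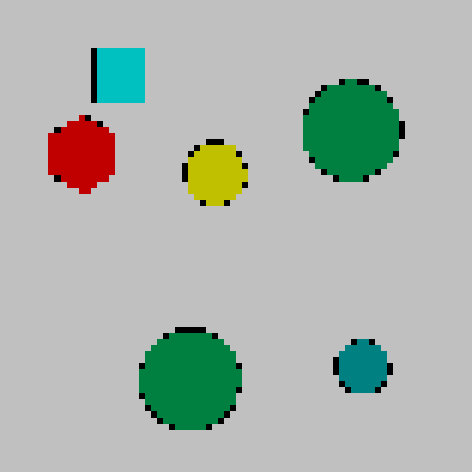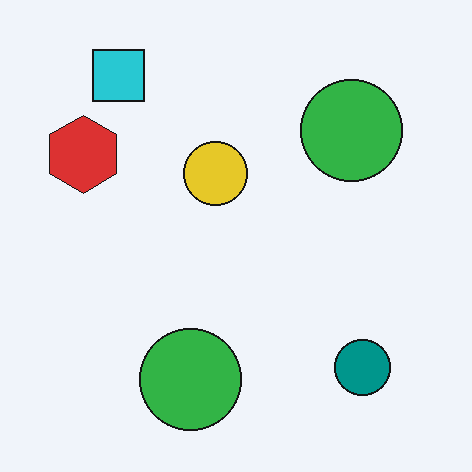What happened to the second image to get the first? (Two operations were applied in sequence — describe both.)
The first image is the second heavily posterized to just a handful of flat colors, then pixelated into visible square blocks.

Each flat color has snapped to a coarser quantized level — most visibly, the near-white background has dropped to a flat grey. Shapes are reduced to large square blocks; fine edges and outlines are lost — a downscale-then-upscale (mosaic) effect.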